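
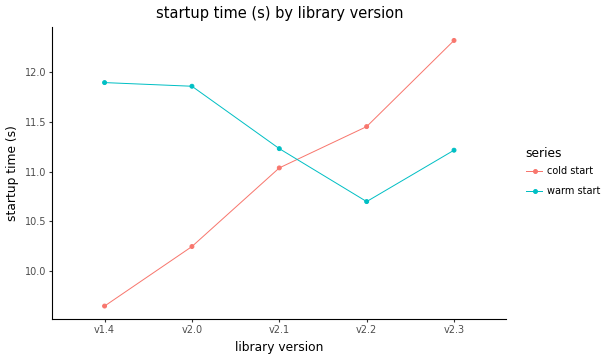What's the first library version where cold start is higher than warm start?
v2.2

v2.1: cold start ≈ 11.0 vs warm start ≈ 11.0 (not yet); v2.2: cold start ≈ 11.5 vs warm start ≈ 10.5 (first crossover).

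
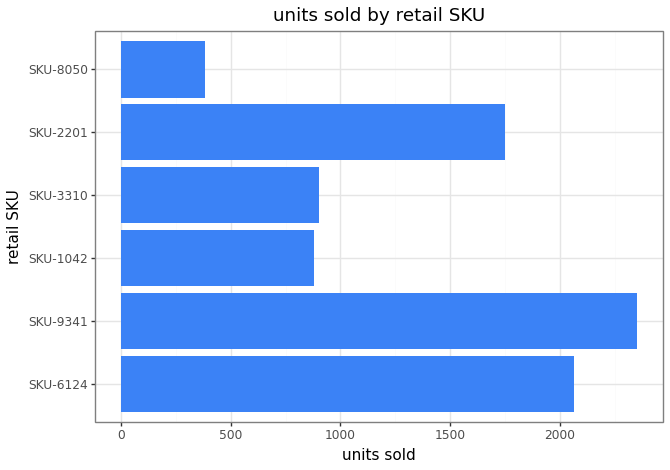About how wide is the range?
≈ 2000

Max SKU-9341 ≈ 2400, min SKU-8050 ≈ 400; range ≈ 2000.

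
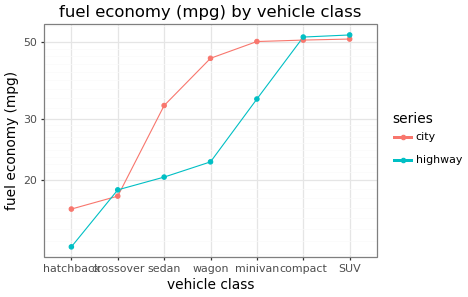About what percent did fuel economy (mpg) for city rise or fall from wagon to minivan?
wagon ≈ 45, minivan ≈ 50; (50 − 45) / 45 ≈ +11.1%.

≈ +11.1%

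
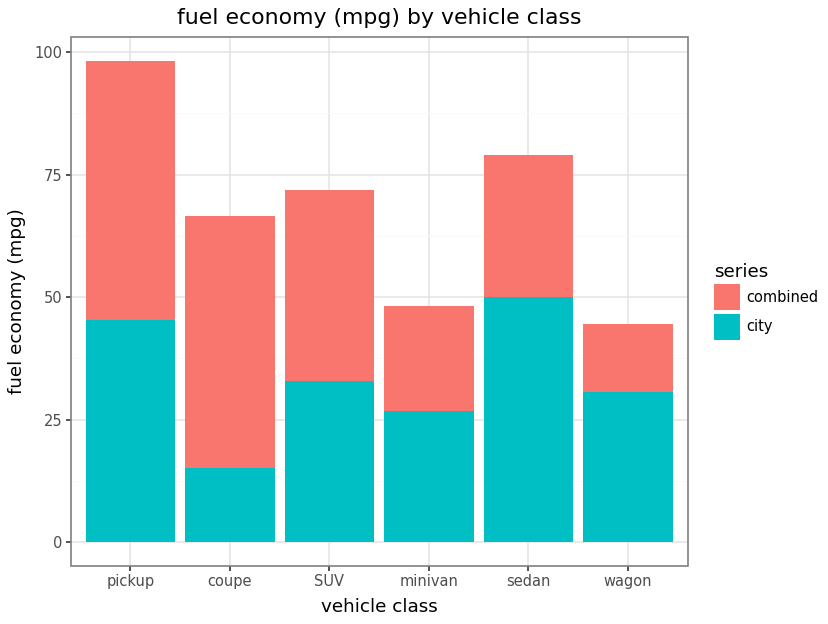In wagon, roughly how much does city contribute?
city top ≈ 30, bottom ≈ 0; segment ≈ 30.

≈ 30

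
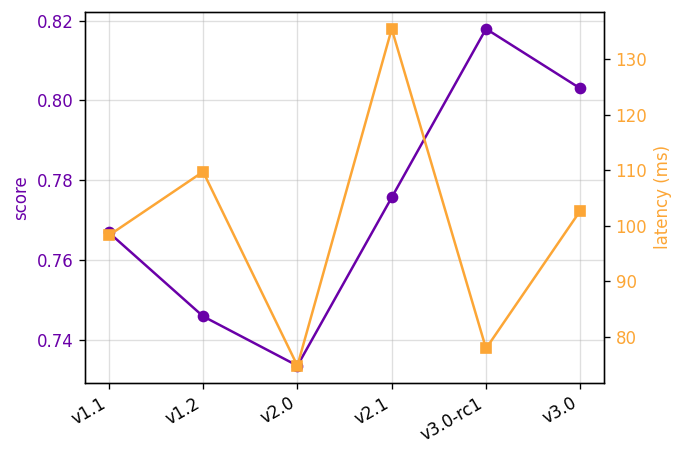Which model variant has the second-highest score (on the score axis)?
Top 3 (on the score axis): v3.0-rc1 ≈ 0.82, v3.0 ≈ 0.80, v2.1 ≈ 0.78.

v3.0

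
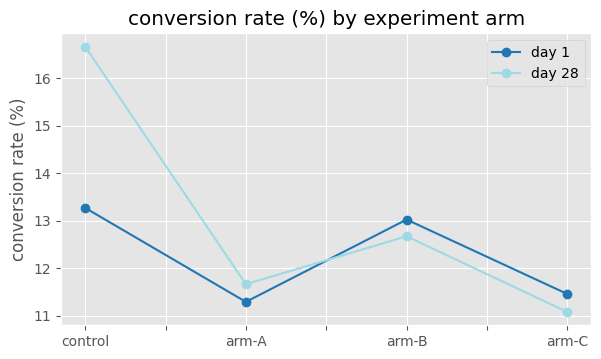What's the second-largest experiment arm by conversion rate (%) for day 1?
Top 3 for day 1: control ≈ 13.5, arm-B ≈ 13.0, arm-C ≈ 11.5.

arm-B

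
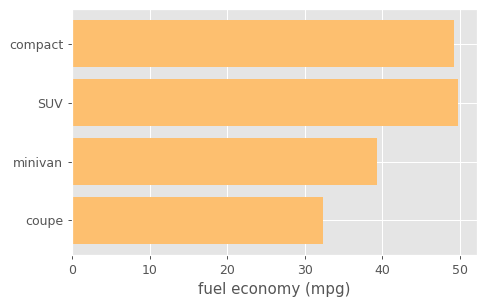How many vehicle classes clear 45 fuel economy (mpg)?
Above 45: compact, SUV.

2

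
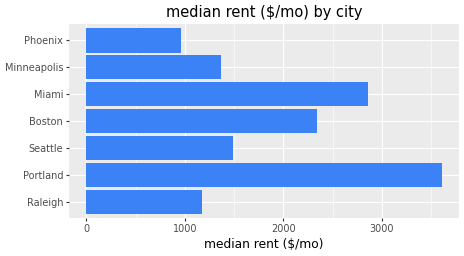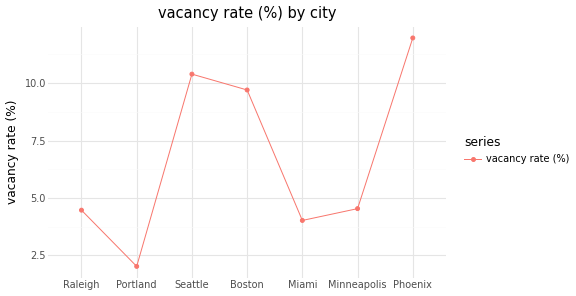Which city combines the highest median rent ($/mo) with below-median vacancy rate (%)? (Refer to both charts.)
Portland

Chart 2 median vacancy rate (%) ≈ 4; below-median cities: Raleigh, Portland, Miami. Among those, Portland has the highest median rent ($/mo) (≈ 3500).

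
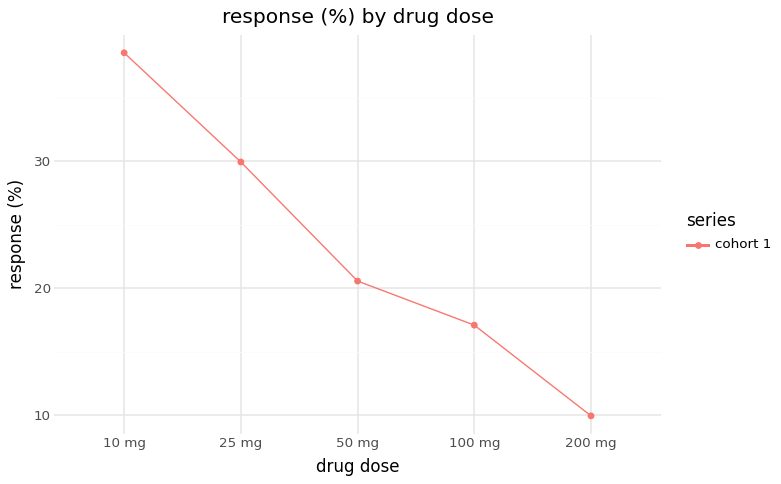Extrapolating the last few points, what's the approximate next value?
Last three: 20, 15, 10 → slope ≈ -5/step → next ≈ 5.

≈ 5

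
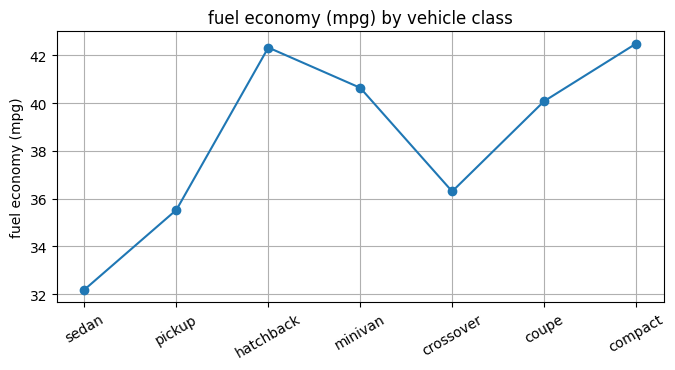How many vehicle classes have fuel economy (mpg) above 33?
6

Above 33: pickup, hatchback, minivan, crossover, coupe, compact.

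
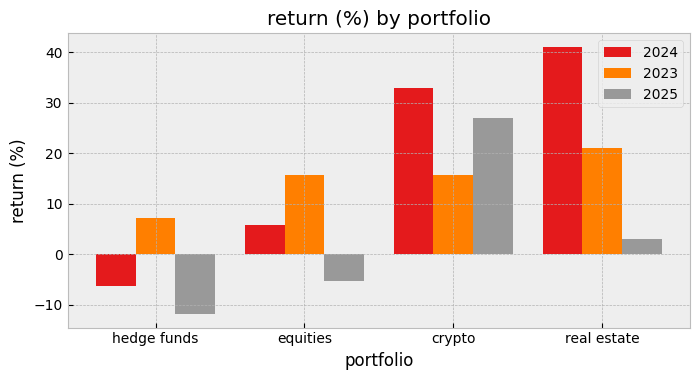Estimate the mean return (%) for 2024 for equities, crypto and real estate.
(5 + 35 + 40) / 3 ≈ 27.

≈ 27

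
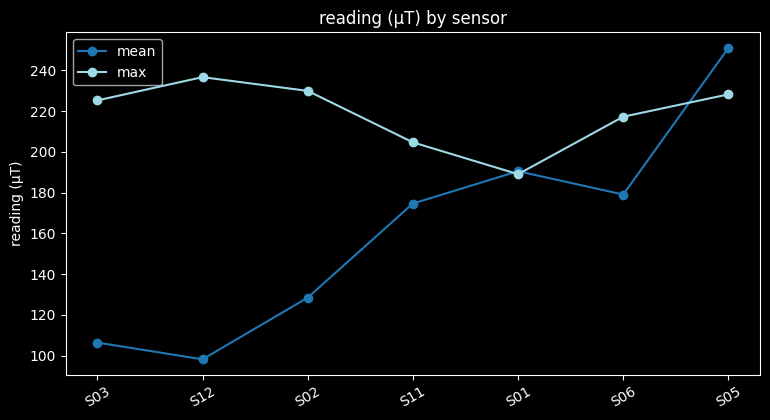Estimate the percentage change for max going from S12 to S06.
≈ -8.3%

S12 ≈ 240, S06 ≈ 220; (220 − 240) / 240 ≈ -8.3%.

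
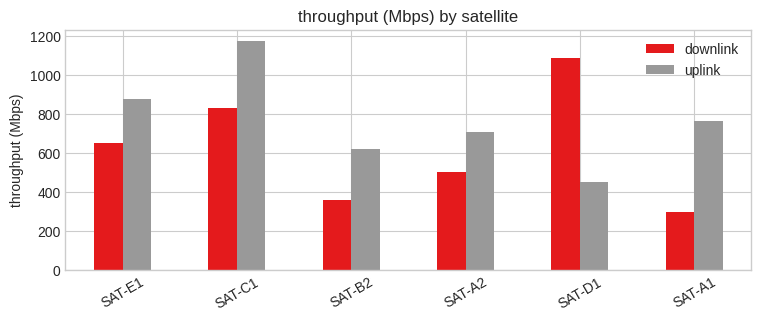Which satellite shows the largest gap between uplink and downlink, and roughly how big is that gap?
SAT-D1, ≈ 600 Mbps

SAT-D1: uplink ≈ 500, downlink ≈ 1100 → gap ≈ 600. Next-largest (SAT-A1) is only ≈ 500.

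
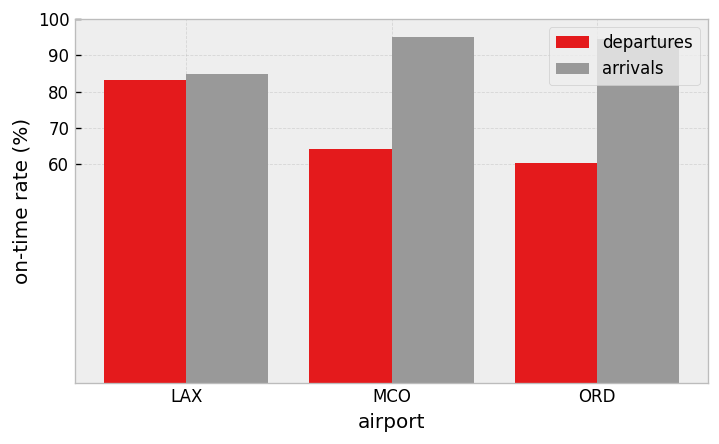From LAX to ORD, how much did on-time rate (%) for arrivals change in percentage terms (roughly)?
≈ +12.5%

LAX ≈ 80, ORD ≈ 90; (90 − 80) / 80 ≈ +12.5%.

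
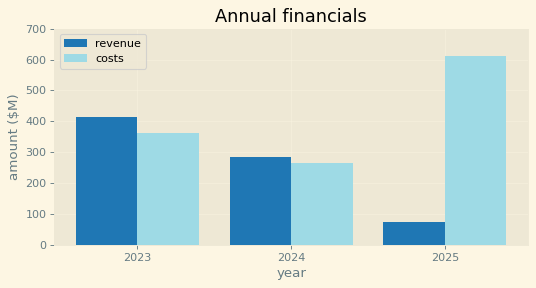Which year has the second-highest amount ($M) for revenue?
Top 3 for revenue: 2023 ≈ 400, 2024 ≈ 300, 2025 ≈ 100.

2024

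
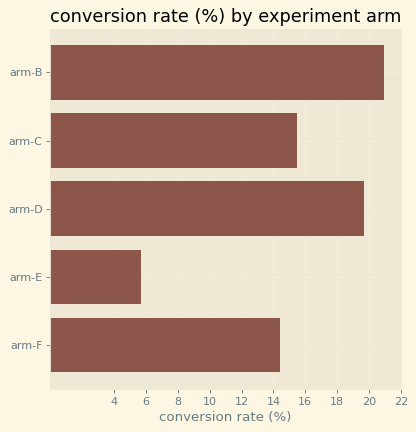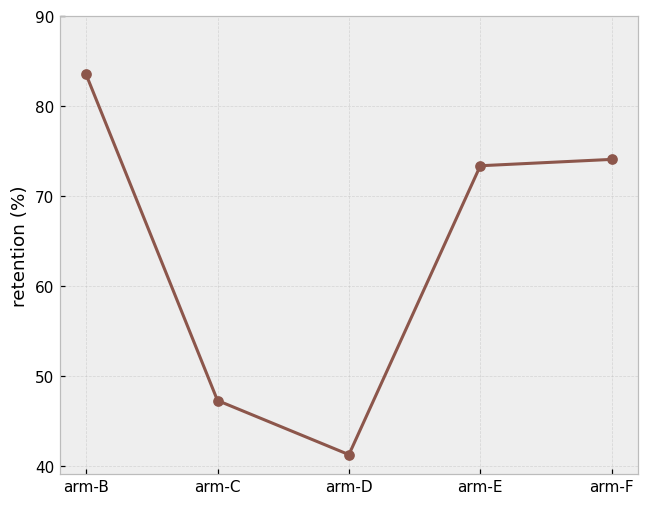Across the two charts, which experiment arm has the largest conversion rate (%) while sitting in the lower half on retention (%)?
Chart 2 median retention (%) ≈ 70; below-median experiment arms: arm-C, arm-D. Among those, arm-D has the highest conversion rate (%) (≈ 20).

arm-D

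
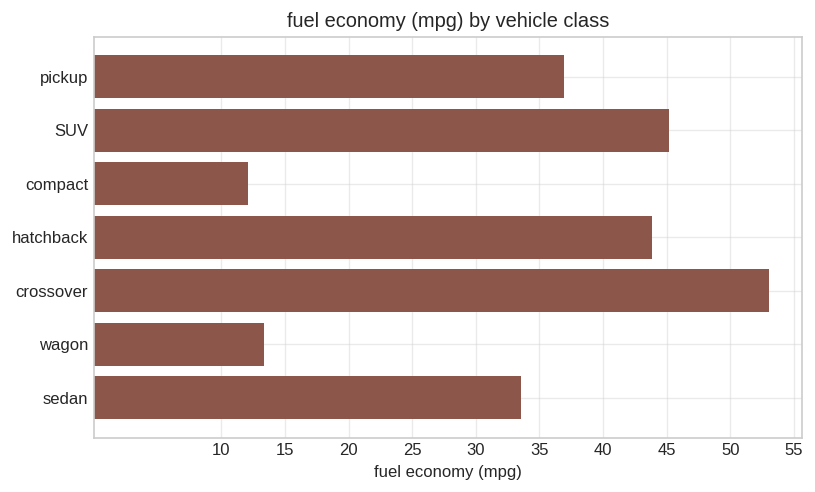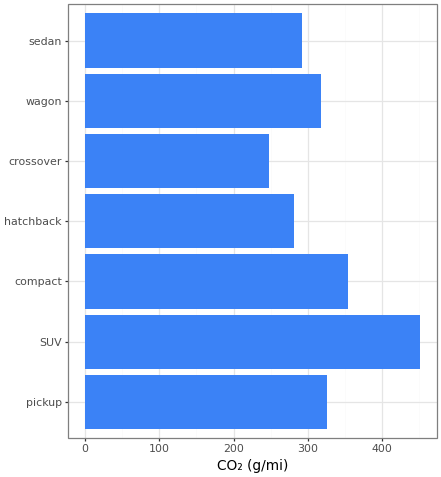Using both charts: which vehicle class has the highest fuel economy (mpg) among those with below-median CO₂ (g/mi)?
crossover

Chart 2 median CO₂ (g/mi) ≈ 300; below-median vehicle classes: hatchback, crossover, sedan. Among those, crossover has the highest fuel economy (mpg) (≈ 55).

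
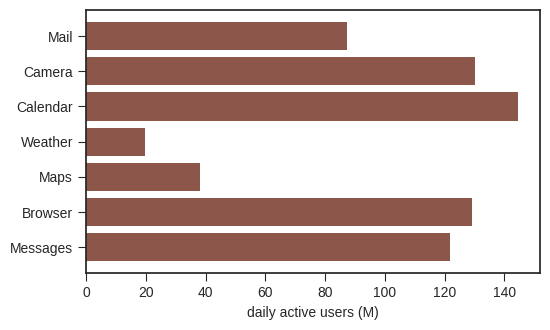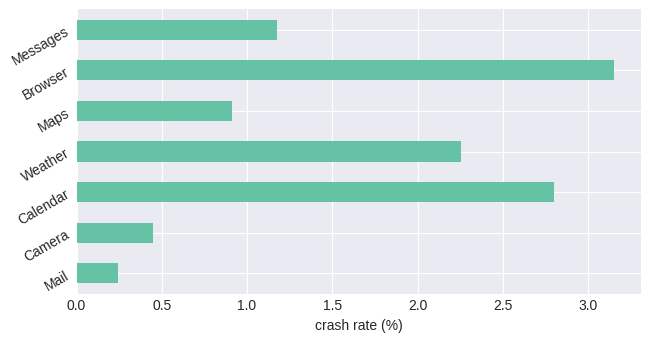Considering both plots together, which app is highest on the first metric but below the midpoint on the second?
Chart 2 median crash rate (%) ≈ 1; below-median apps: Mail, Camera, Maps. Among those, Camera has the highest daily active users (M) (≈ 140).

Camera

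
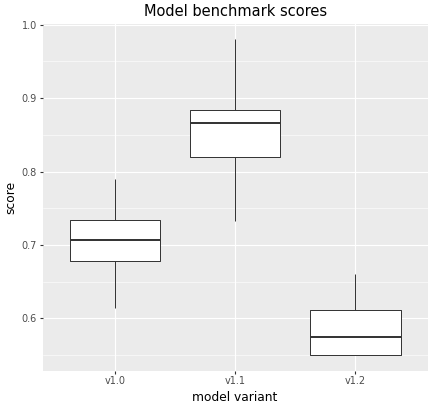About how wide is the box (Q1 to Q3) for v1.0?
Q3 ≈ 0.75, Q1 ≈ 0.70; IQR ≈ 0.05.

≈ 0.05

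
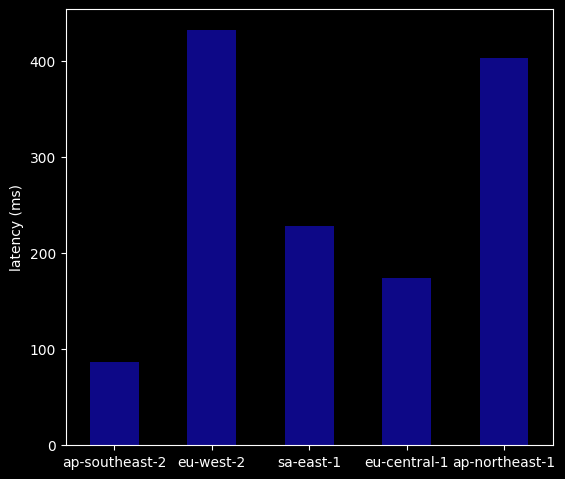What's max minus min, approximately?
Max eu-west-2 ≈ 450, min ap-southeast-2 ≈ 100; range ≈ 350.

≈ 350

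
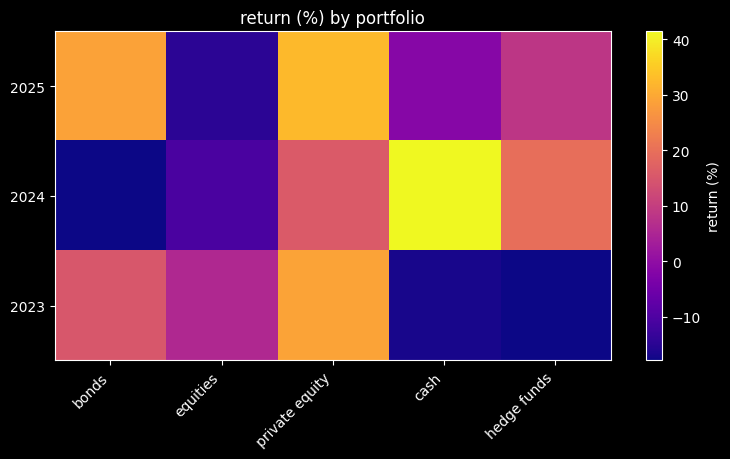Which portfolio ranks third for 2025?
Top 4 for 2025: private equity ≈ 35, bonds ≈ 30, hedge funds ≈ 10, cash ≈ 0.

hedge funds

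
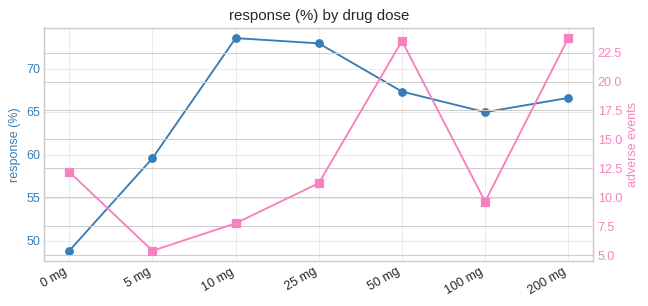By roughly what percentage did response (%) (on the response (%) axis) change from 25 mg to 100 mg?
≈ -13.3%

25 mg ≈ 75, 100 mg ≈ 65; (65 − 75) / 75 ≈ -13.3%.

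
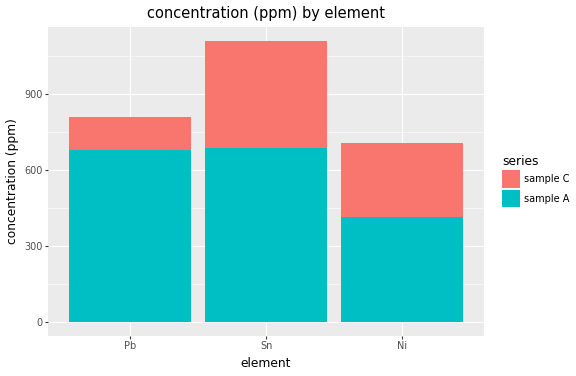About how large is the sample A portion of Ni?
≈ 400

sample A top ≈ 400, bottom ≈ 0; segment ≈ 400.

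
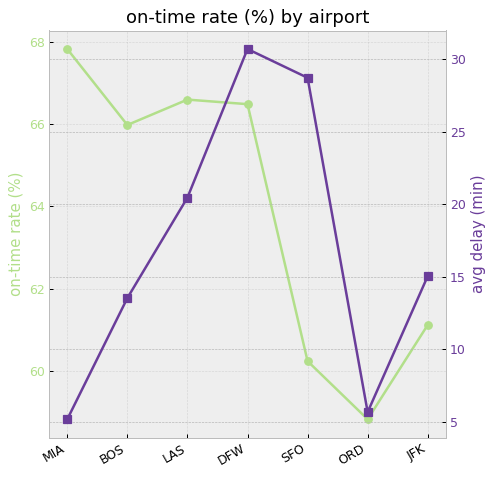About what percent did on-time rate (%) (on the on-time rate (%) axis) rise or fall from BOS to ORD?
BOS ≈ 66, ORD ≈ 59; (59 − 66) / 66 ≈ -10.6%.

≈ -10.6%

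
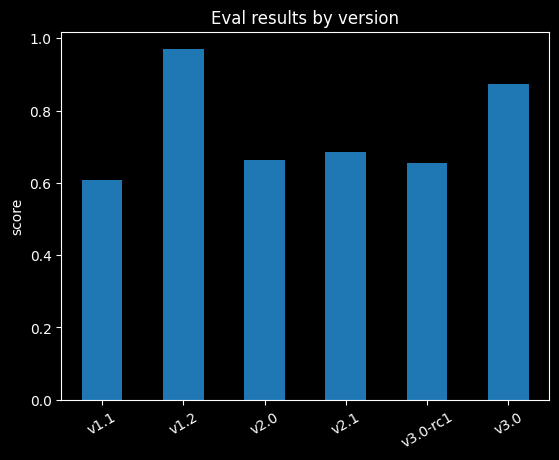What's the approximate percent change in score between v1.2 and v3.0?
v1.2 ≈ 1.0, v3.0 ≈ 0.9; (0.9 − 1.0) / 1.0 ≈ -10%.

≈ -10%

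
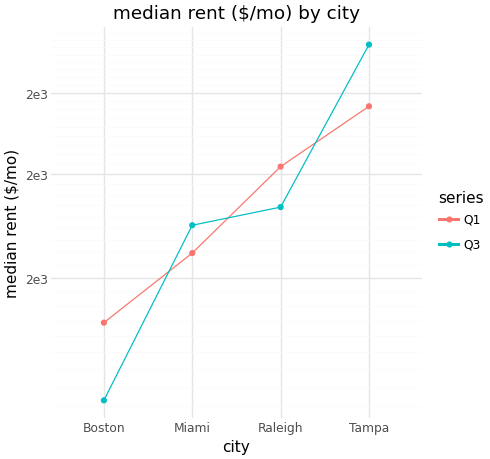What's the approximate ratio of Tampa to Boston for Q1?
Tampa ≈ 2400, Boston ≈ 1400; 2400/1400 ≈ 1.71.

≈ 1.71×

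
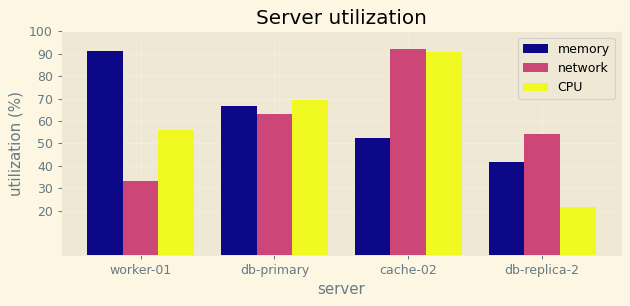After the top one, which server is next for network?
db-primary

Top 3 for network: cache-02 ≈ 90, db-primary ≈ 60, db-replica-2 ≈ 50.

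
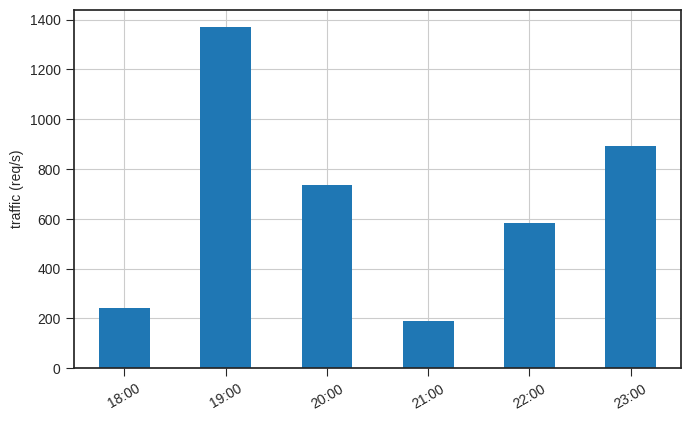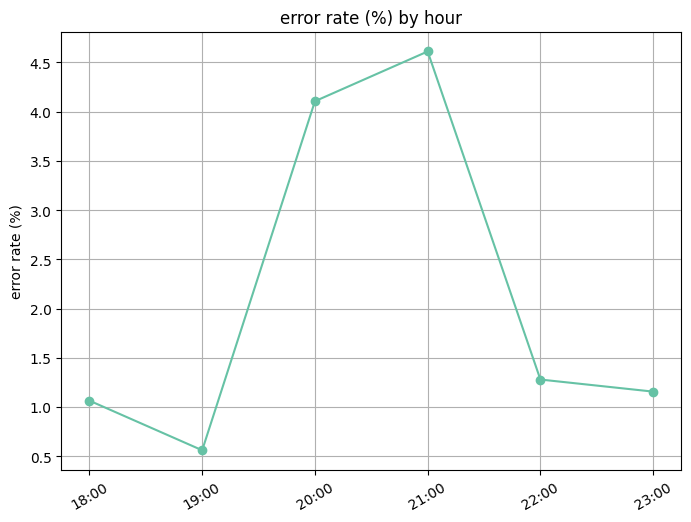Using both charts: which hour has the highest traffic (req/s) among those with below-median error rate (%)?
19:00

Chart 2 median error rate (%) ≈ 1; below-median hours: 18:00, 19:00, 23:00. Among those, 19:00 has the highest traffic (req/s) (≈ 1400).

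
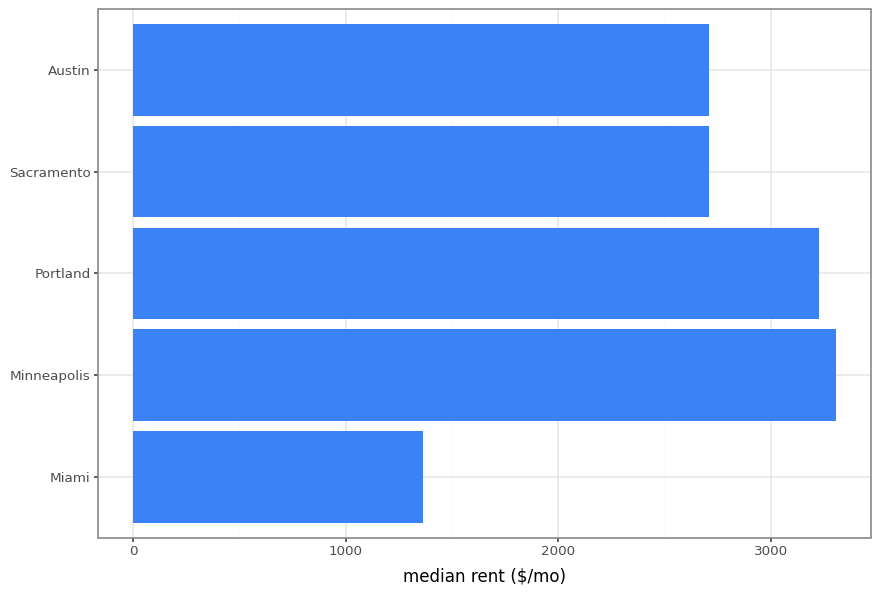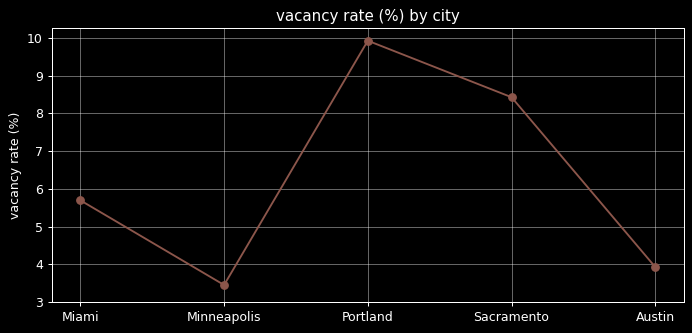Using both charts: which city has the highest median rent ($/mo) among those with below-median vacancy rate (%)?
Minneapolis

Chart 2 median vacancy rate (%) ≈ 6; below-median cities: Minneapolis, Austin. Among those, Minneapolis has the highest median rent ($/mo) (≈ 3500).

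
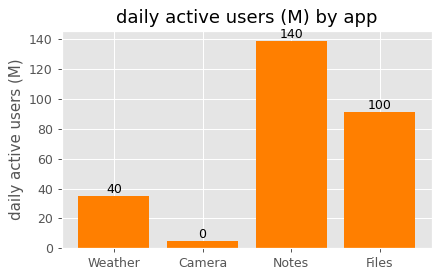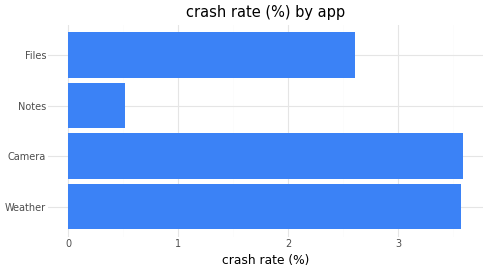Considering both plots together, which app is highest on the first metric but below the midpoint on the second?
Chart 2 median crash rate (%) ≈ 3; below-median apps: Notes, Files. Among those, Notes has the highest daily active users (M) (≈ 140).

Notes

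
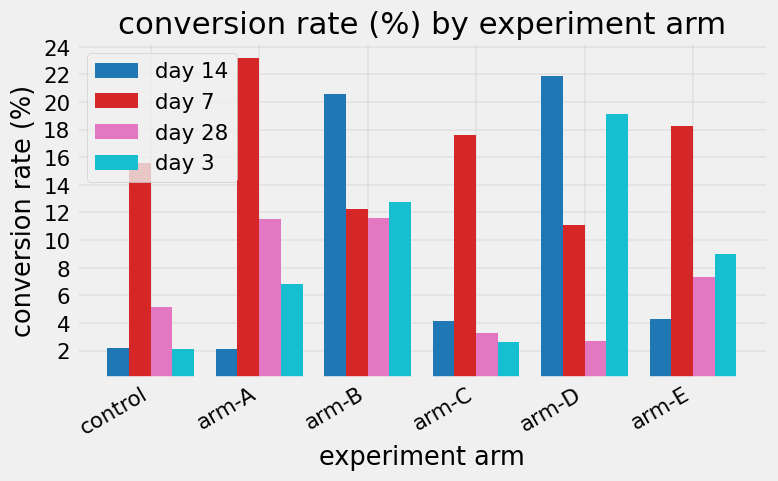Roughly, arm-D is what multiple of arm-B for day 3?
arm-D ≈ 20, arm-B ≈ 12; 20/12 ≈ 1.67.

≈ 1.67×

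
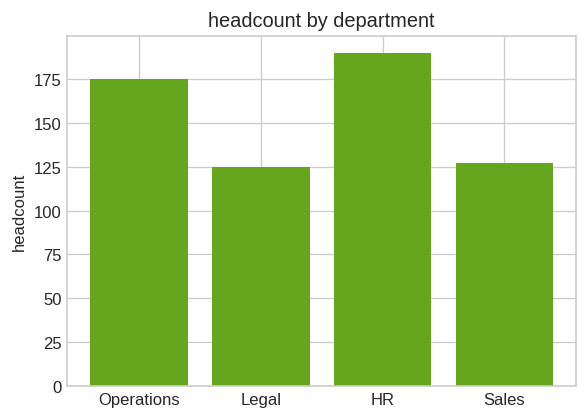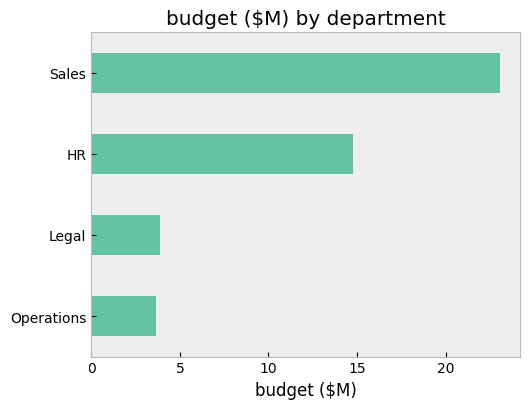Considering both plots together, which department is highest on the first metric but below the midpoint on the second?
Chart 2 median budget ($M) ≈ 10; below-median departments: Operations, Legal. Among those, Operations has the highest headcount (≈ 180).

Operations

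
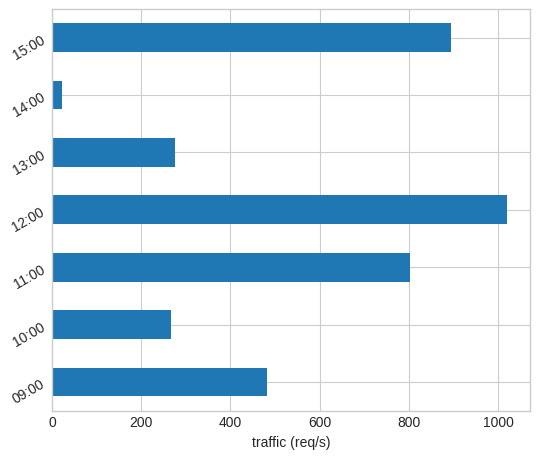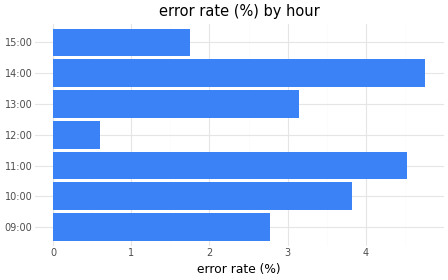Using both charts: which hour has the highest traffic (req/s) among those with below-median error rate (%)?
12:00

Chart 2 median error rate (%) ≈ 3; below-median hours: 09:00, 12:00, 15:00. Among those, 12:00 has the highest traffic (req/s) (≈ 1000).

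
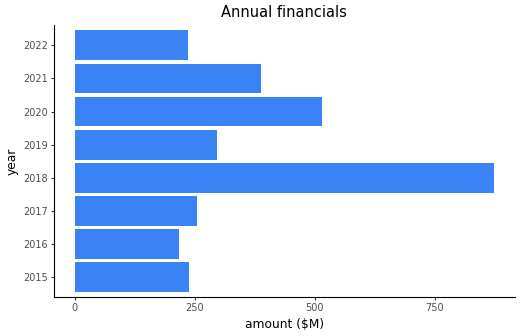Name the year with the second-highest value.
Top 3: 2018 ≈ 900, 2020 ≈ 500, 2021 ≈ 400.

2020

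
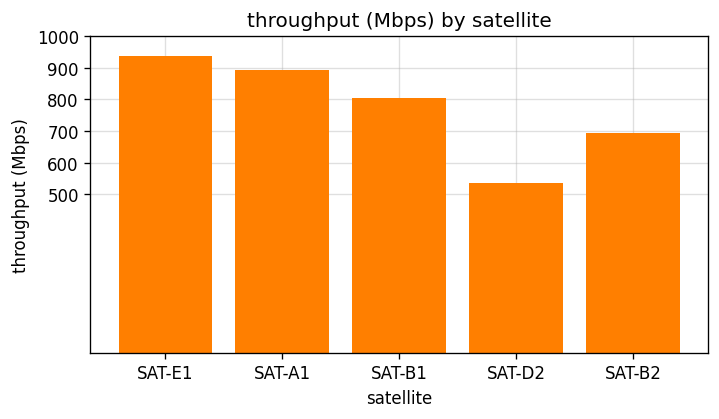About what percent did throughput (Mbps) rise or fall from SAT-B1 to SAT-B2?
SAT-B1 ≈ 800, SAT-B2 ≈ 700; (700 − 800) / 800 ≈ -12.5%.

≈ -12.5%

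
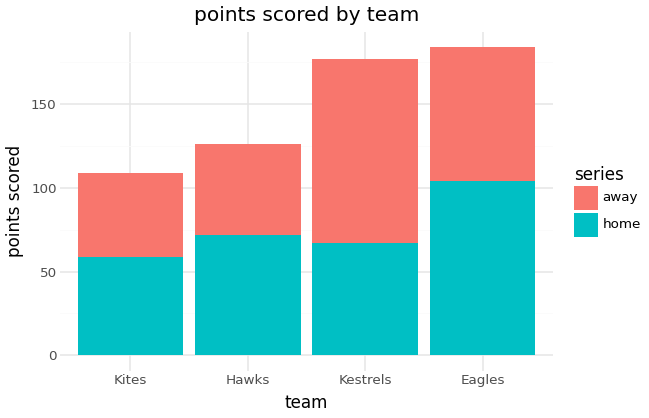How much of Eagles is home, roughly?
≈ 100

home top ≈ 100, bottom ≈ 0; segment ≈ 100.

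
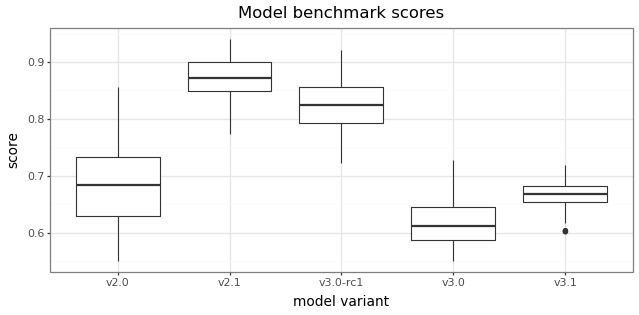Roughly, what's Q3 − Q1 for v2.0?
Q3 ≈ 0.75, Q1 ≈ 0.65; IQR ≈ 0.10.

≈ 0.10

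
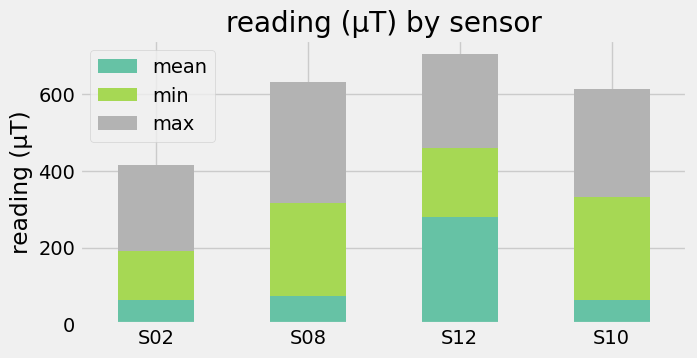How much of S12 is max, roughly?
max top ≈ 700, bottom ≈ 500; segment ≈ 200.

≈ 200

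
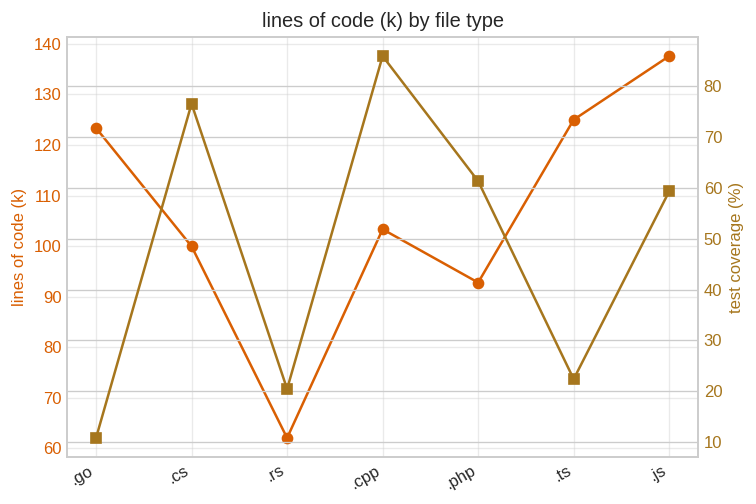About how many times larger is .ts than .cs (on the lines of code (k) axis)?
≈ 1.3×

.ts ≈ 130, .cs ≈ 100; 130/100 ≈ 1.3.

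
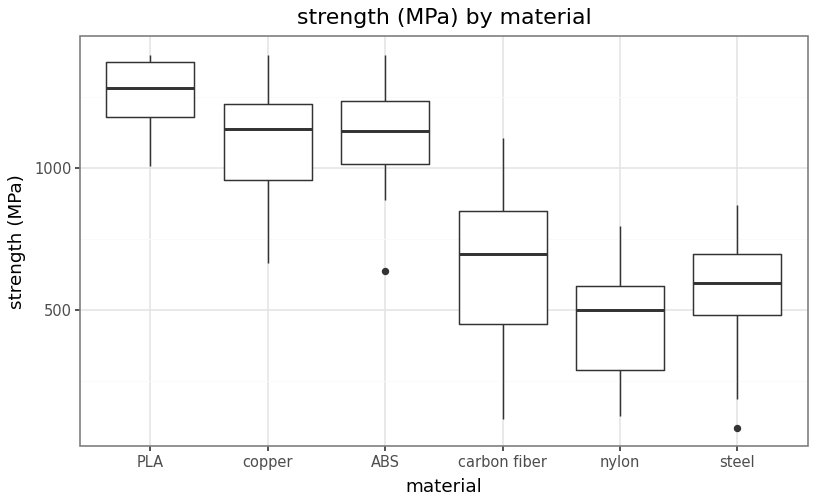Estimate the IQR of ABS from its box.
Q3 ≈ 1200, Q1 ≈ 1000; IQR ≈ 200.

≈ 200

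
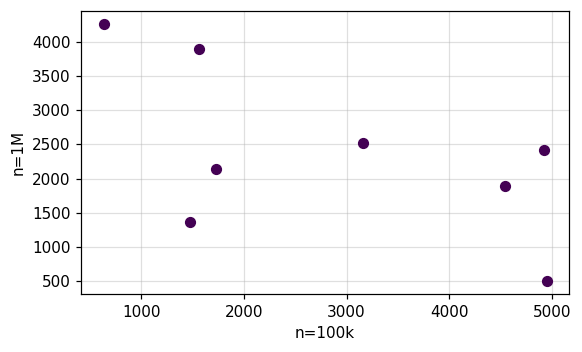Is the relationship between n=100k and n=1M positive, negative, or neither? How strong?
Points are negatively correlated; moderate (|r| ≈ 0.6).

negative, moderate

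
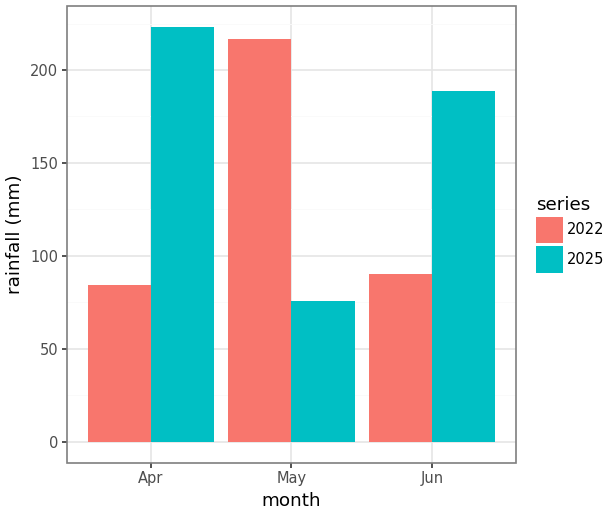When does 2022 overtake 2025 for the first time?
Apr: 2022 ≈ 80 vs 2025 ≈ 220 (not yet); May: 2022 ≈ 220 vs 2025 ≈ 80 (first crossover).

May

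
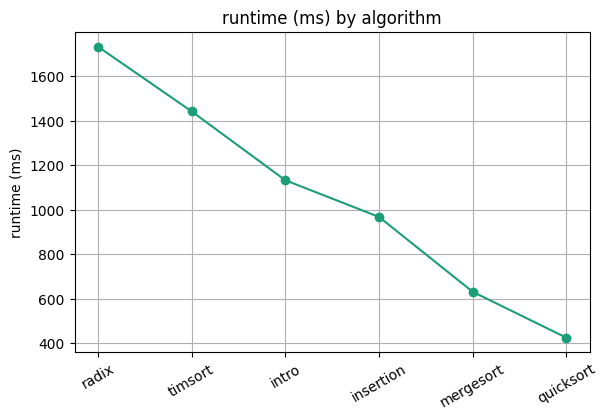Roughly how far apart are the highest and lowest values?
≈ 1400

Max radix ≈ 1800, min quicksort ≈ 400; range ≈ 1400.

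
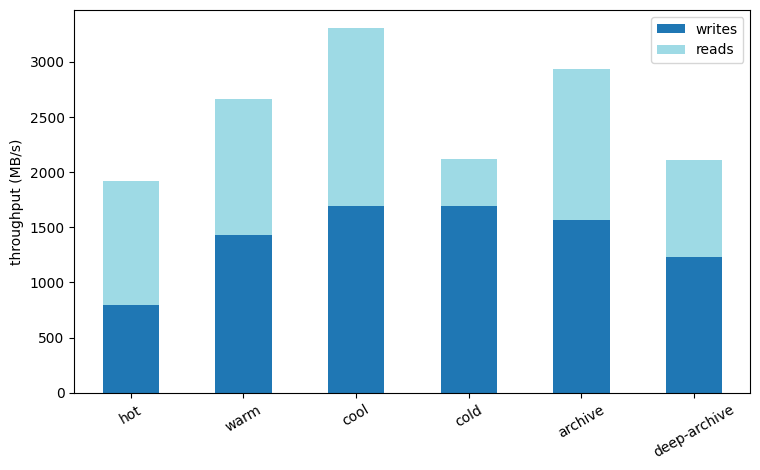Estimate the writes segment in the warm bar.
≈ 1500

writes top ≈ 1500, bottom ≈ 0; segment ≈ 1500.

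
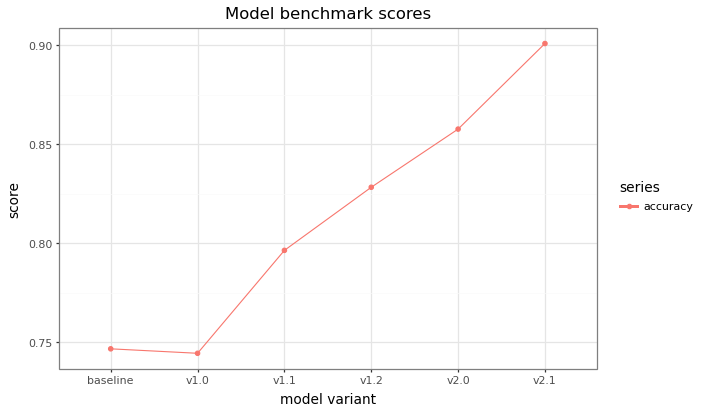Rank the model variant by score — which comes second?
v2.0

Top 3: v2.1 ≈ 0.90, v2.0 ≈ 0.86, v1.2 ≈ 0.82.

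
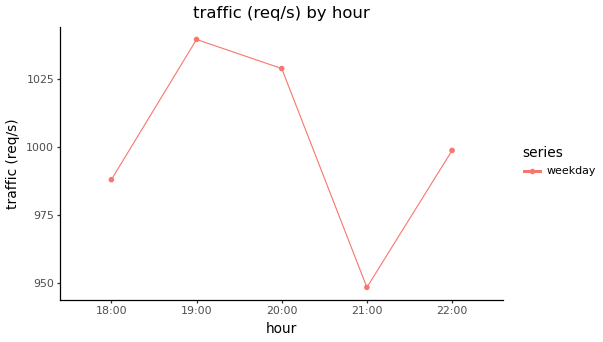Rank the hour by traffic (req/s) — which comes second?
Top 3: 19:00 ≈ 1040, 20:00 ≈ 1030, 22:00 ≈ 1000.

20:00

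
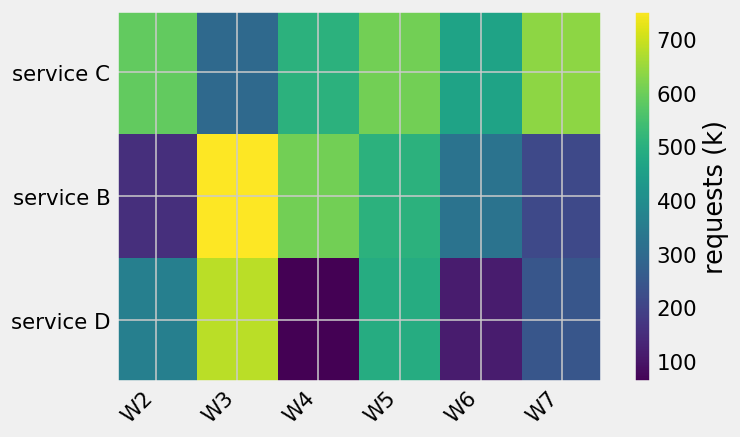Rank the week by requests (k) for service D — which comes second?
Top 3 for service D: W3 ≈ 700, W5 ≈ 500, W2 ≈ 400.

W5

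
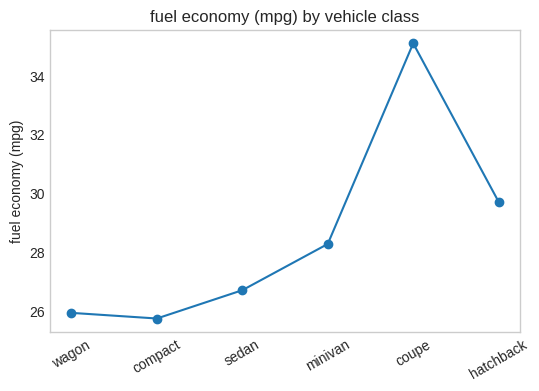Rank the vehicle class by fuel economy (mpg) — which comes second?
Top 3: coupe ≈ 35, hatchback ≈ 30, minivan ≈ 28.

hatchback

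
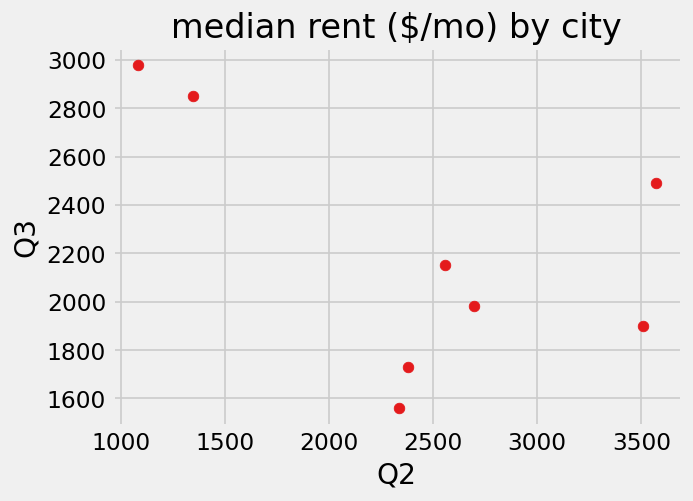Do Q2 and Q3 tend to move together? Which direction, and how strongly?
negative, moderate

Points are negatively correlated; moderate (|r| ≈ 0.5).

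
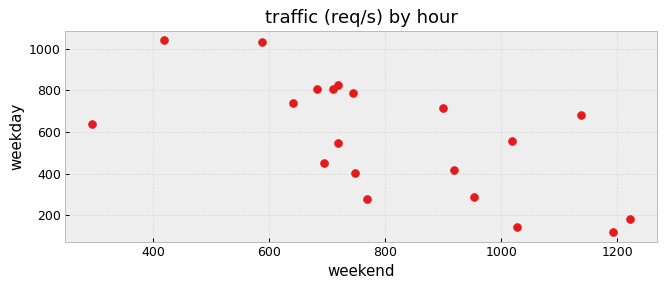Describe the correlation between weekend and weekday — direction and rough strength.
negative, moderate

Points are negatively correlated; moderate (|r| ≈ 0.6).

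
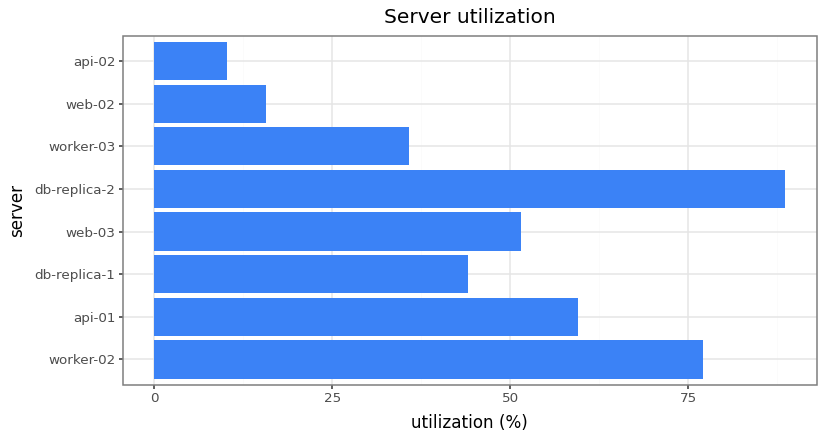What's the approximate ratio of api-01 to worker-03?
api-01 ≈ 60, worker-03 ≈ 40; 60/40 ≈ 1.5.

≈ 1.5×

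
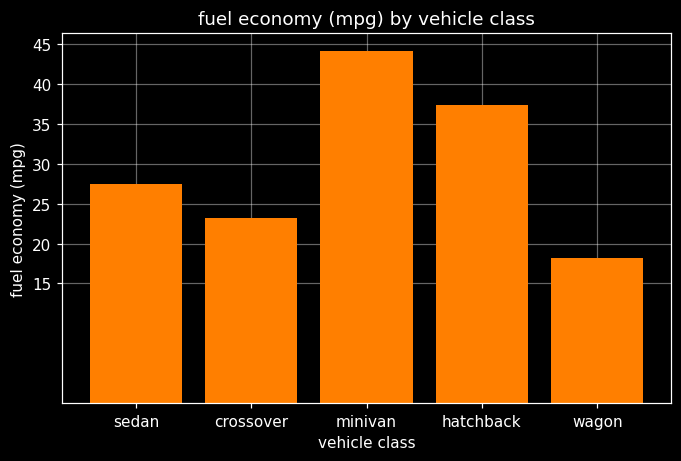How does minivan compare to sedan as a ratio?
minivan ≈ 45, sedan ≈ 25; 45/25 ≈ 1.8.

≈ 1.8×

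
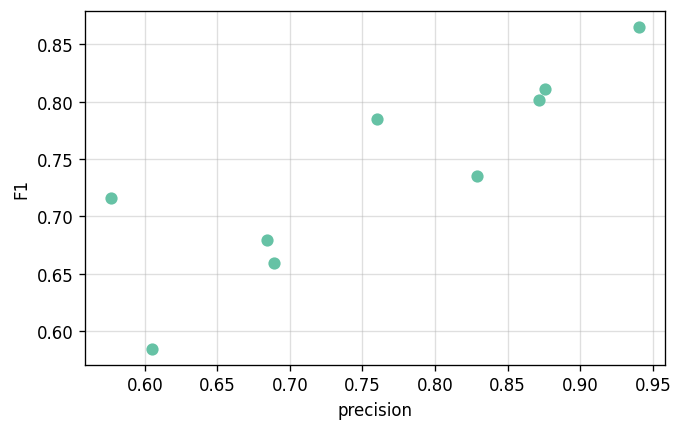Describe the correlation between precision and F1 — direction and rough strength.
positive, strong

Points are positively correlated; strong (|r| ≈ 0.8).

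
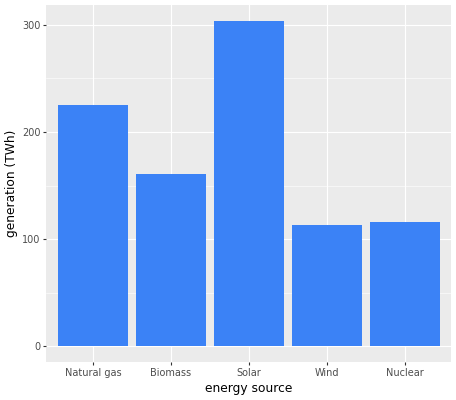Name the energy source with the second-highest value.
Natural gas

Top 3: Solar ≈ 300, Natural gas ≈ 200, Biomass ≈ 150.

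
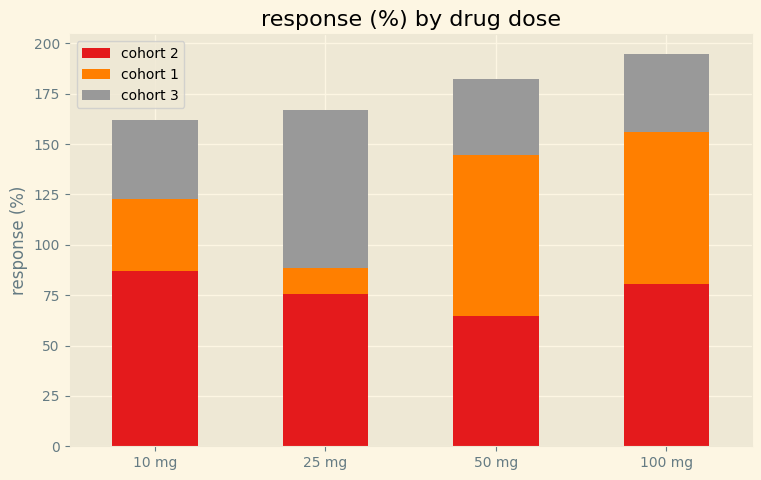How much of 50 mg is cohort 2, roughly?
cohort 2 top ≈ 60, bottom ≈ 0; segment ≈ 60.

≈ 60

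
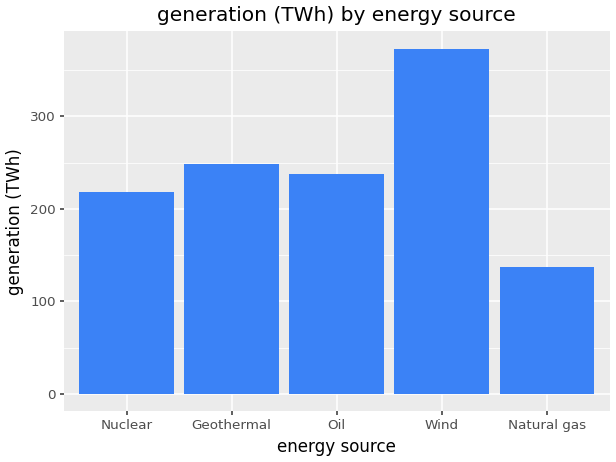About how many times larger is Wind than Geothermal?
Wind ≈ 350, Geothermal ≈ 250; 350/250 ≈ 1.4.

≈ 1.4×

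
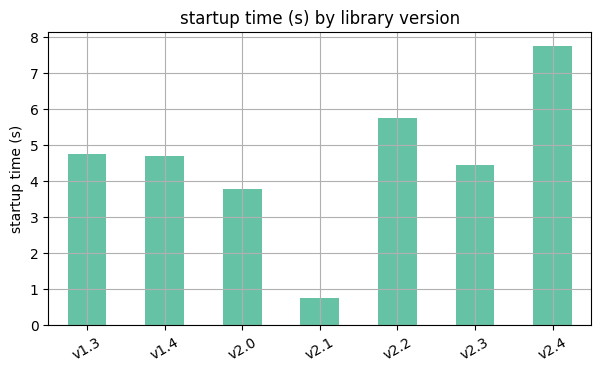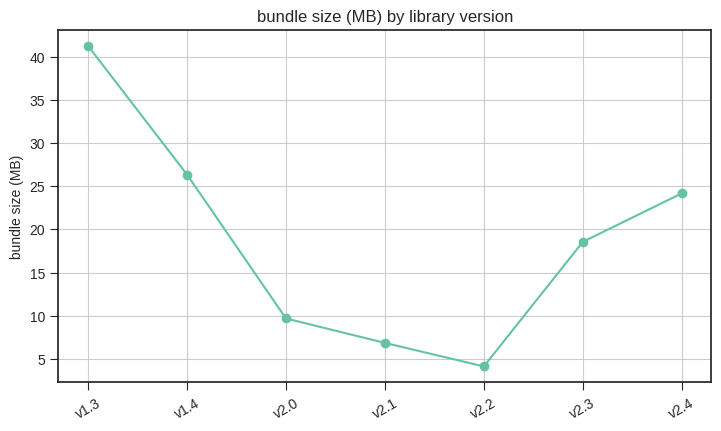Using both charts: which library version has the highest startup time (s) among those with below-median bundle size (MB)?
v2.2

Chart 2 median bundle size (MB) ≈ 20; below-median library versions: v2.0, v2.1, v2.2. Among those, v2.2 has the highest startup time (s) (≈ 6).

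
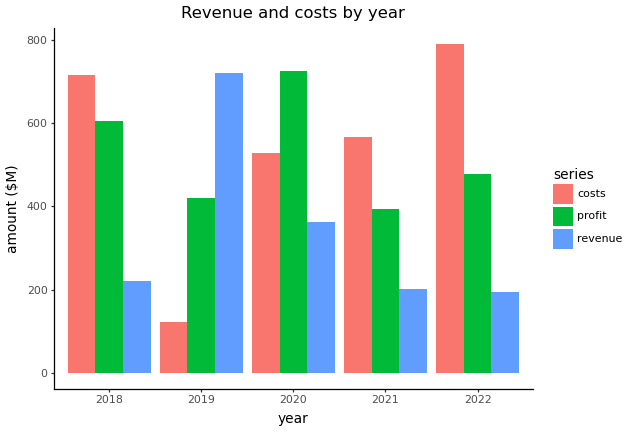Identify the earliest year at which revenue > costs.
2019

2018: revenue ≈ 200 vs costs ≈ 700 (not yet); 2019: revenue ≈ 700 vs costs ≈ 100 (first crossover).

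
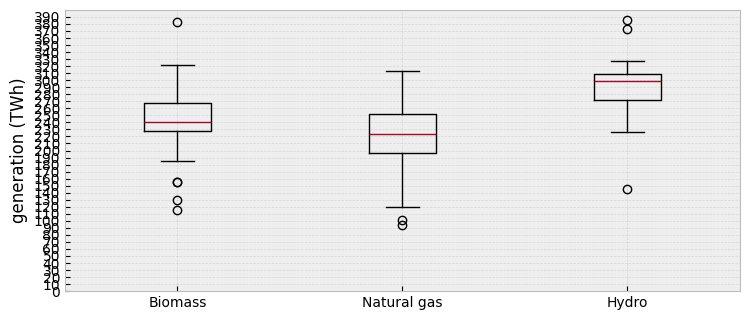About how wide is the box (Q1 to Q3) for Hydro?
≈ 40

Q3 ≈ 310, Q1 ≈ 270; IQR ≈ 40.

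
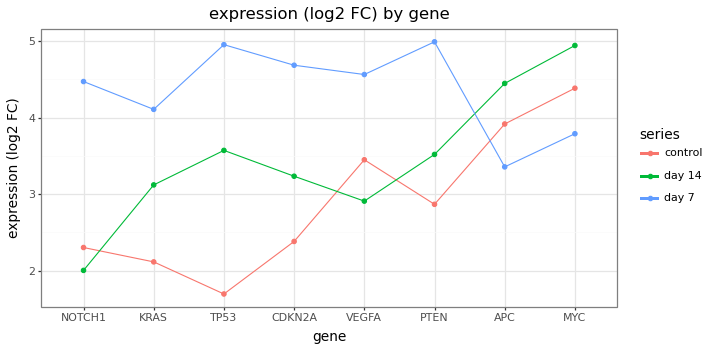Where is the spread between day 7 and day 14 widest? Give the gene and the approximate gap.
NOTCH1: day 7 ≈ 4.5, day 14 ≈ 2.0 → gap ≈ 2.5. Next-largest (VEGFA) is only ≈ 1.5.

NOTCH1, ≈ 2.5 log2 FC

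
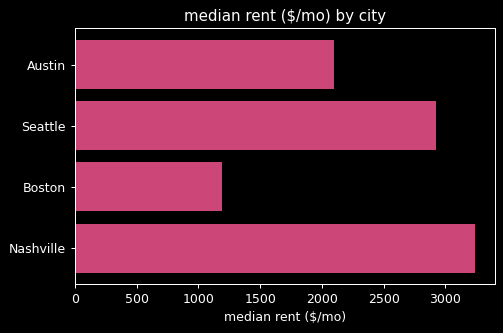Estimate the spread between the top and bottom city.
Max Nashville ≈ 3000, min Boston ≈ 1000; range ≈ 2000.

≈ 2000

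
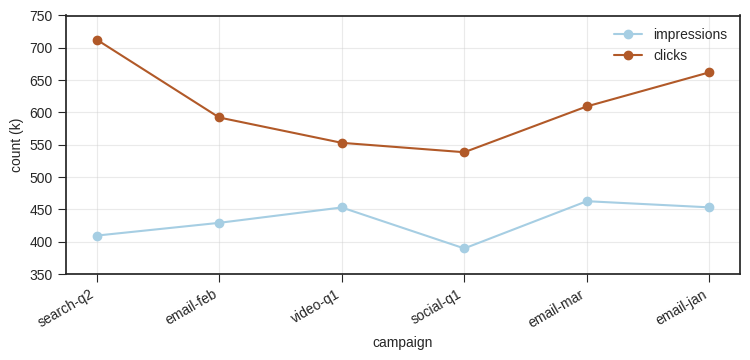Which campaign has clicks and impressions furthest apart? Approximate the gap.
search-q2: clicks ≈ 700, impressions ≈ 400 → gap ≈ 300. Next-largest (email-jan) is only ≈ 200.

search-q2, ≈ 300 k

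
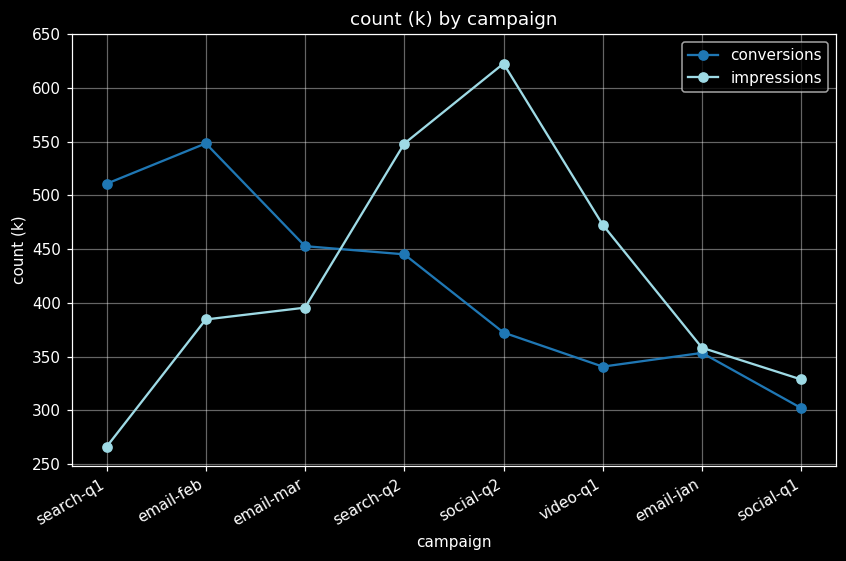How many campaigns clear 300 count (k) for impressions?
Above 300: email-feb, email-mar, search-q2, social-q2, video-q1, email-jan, social-q1.

7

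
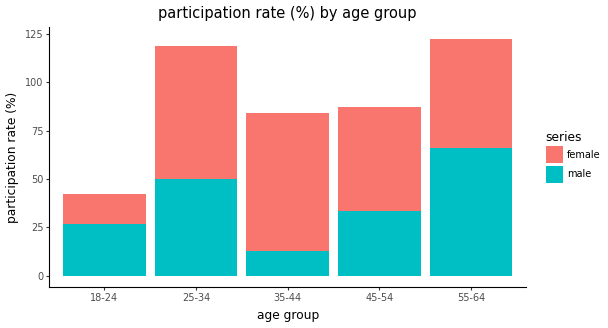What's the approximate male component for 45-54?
≈ 40

male top ≈ 40, bottom ≈ 0; segment ≈ 40.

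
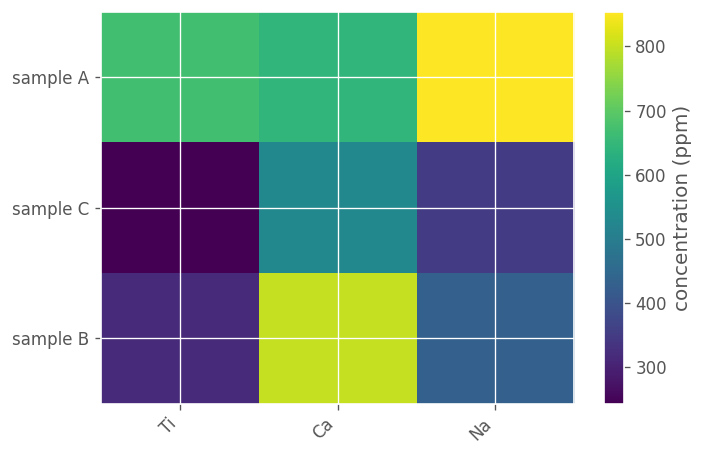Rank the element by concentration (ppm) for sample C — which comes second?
Top 3 for sample C: Ca ≈ 500, Na ≈ 400, Ti ≈ 200.

Na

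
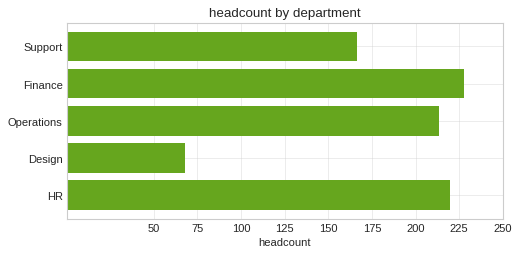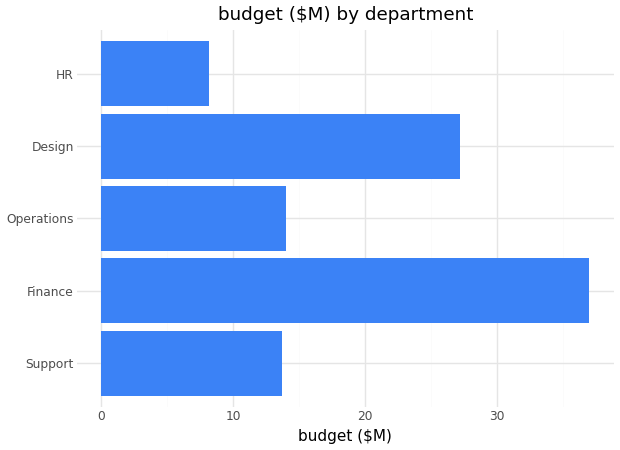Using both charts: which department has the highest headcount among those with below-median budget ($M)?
Chart 2 median budget ($M) ≈ 15; below-median departments: Support, HR. Among those, HR has the highest headcount (≈ 225).

HR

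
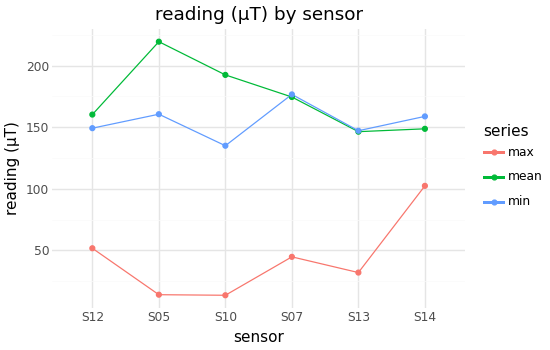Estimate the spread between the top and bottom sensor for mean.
Max S05 ≈ 220, min S13 ≈ 140; range ≈ 80.

≈ 80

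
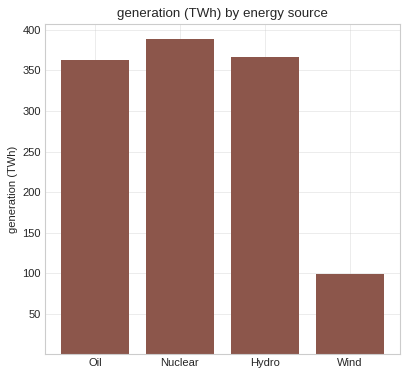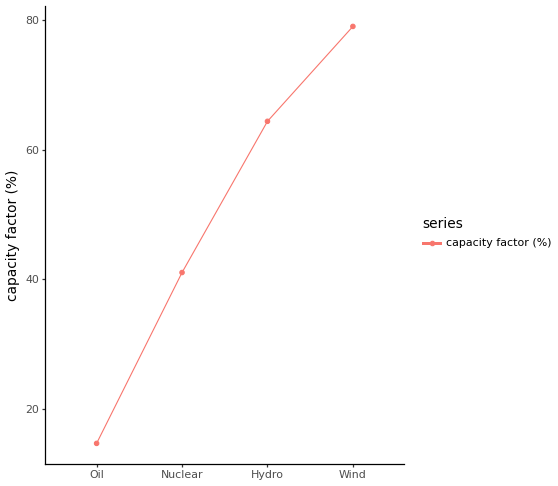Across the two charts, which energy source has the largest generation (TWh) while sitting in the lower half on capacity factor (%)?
Nuclear

Chart 2 median capacity factor (%) ≈ 50; below-median energy sources: Oil, Nuclear. Among those, Nuclear has the highest generation (TWh) (≈ 400).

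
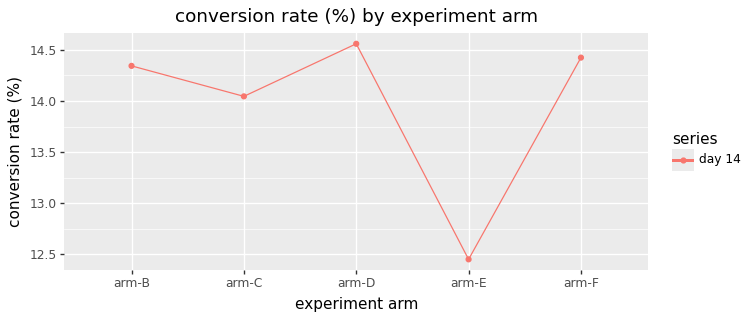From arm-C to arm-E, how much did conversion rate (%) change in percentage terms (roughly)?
≈ -11.4%

arm-C ≈ 14.0, arm-E ≈ 12.4; (12.4 − 14.0) / 14.0 ≈ -11.4%.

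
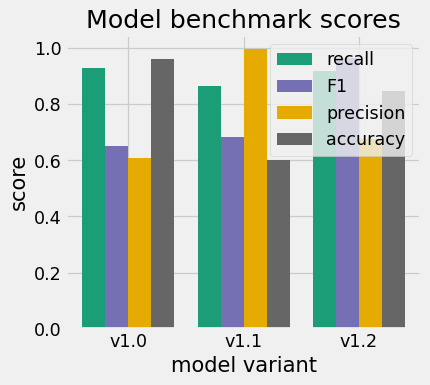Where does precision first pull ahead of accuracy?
v1.1

v1.0: precision ≈ 0.6 vs accuracy ≈ 1.0 (not yet); v1.1: precision ≈ 1.0 vs accuracy ≈ 0.6 (first crossover).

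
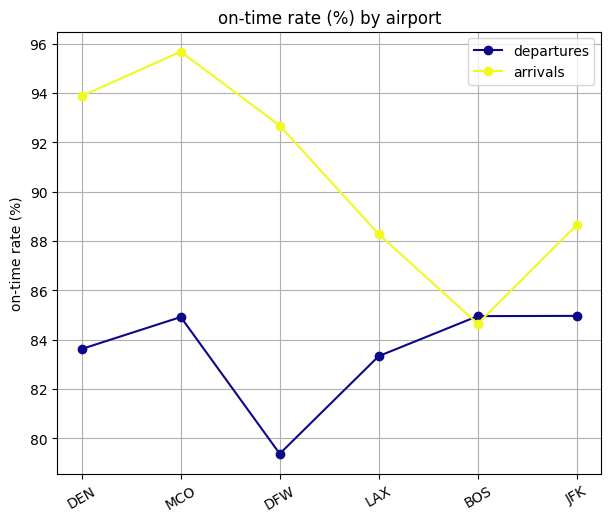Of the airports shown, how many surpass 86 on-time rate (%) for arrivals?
5

Above 86: DEN, MCO, DFW, LAX, JFK.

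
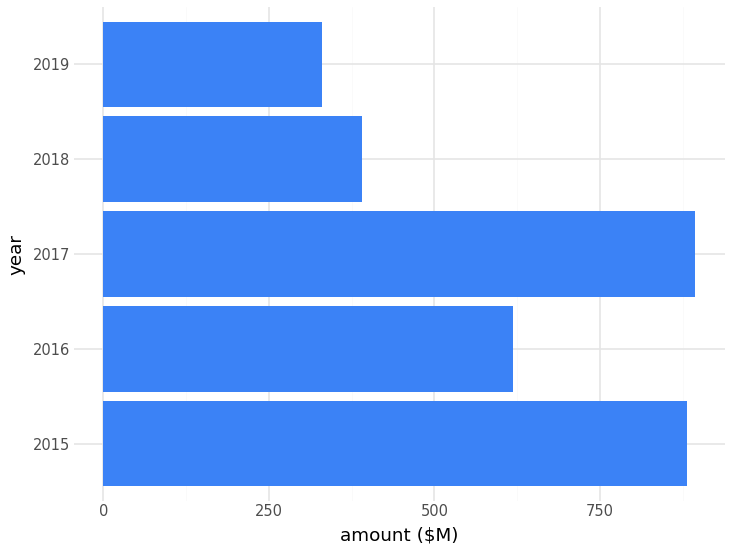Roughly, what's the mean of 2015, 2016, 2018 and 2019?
(900 + 600 + 400 + 300) / 4 ≈ 550.

≈ 550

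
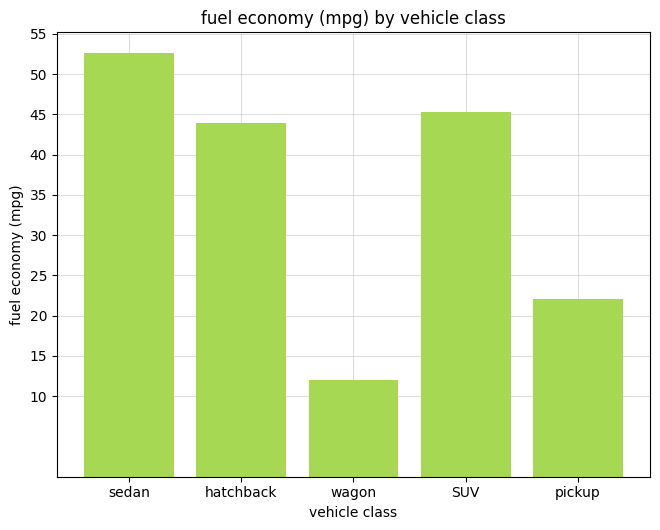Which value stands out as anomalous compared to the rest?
wagon

wagon ≈ 10; the rest sit between ≈ 20 and ≈ 55.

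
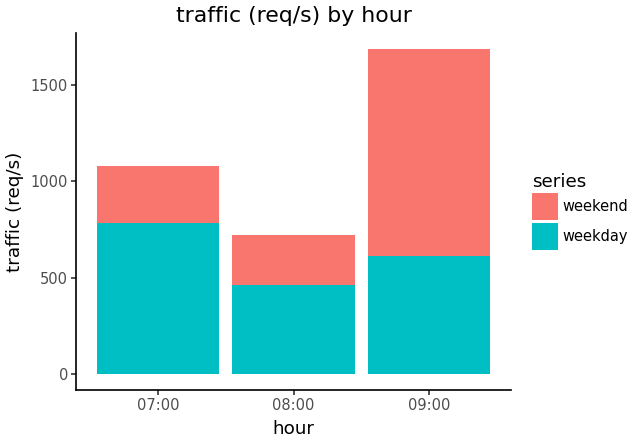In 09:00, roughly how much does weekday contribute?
weekday top ≈ 600, bottom ≈ 0; segment ≈ 600.

≈ 600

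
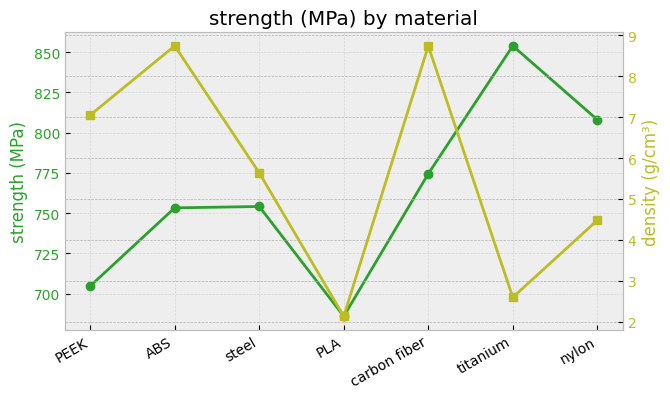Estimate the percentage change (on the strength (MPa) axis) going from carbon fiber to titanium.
≈ +10.3%

carbon fiber ≈ 780, titanium ≈ 860; (860 − 780) / 780 ≈ +10.3%.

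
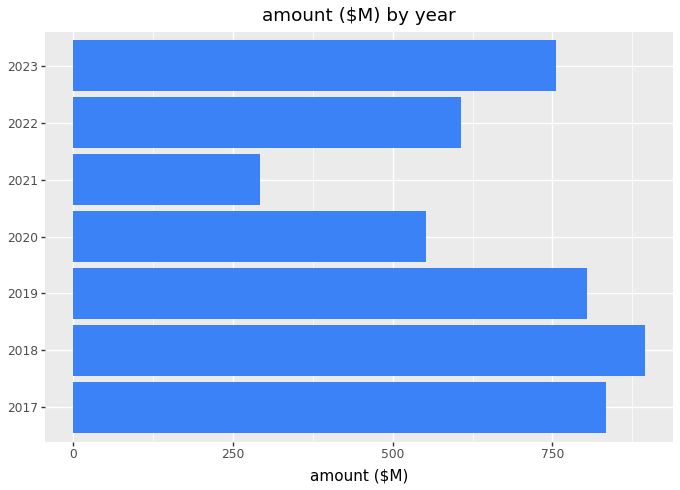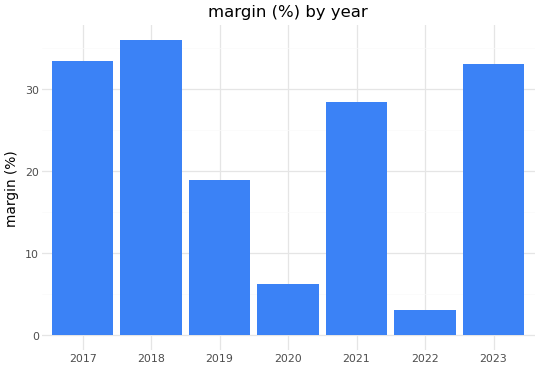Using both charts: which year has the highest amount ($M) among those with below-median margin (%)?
Chart 2 median margin (%) ≈ 30; below-median years: 2019, 2020, 2022. Among those, 2019 has the highest amount ($M) (≈ 800).

2019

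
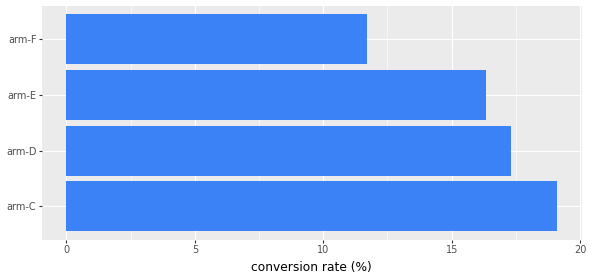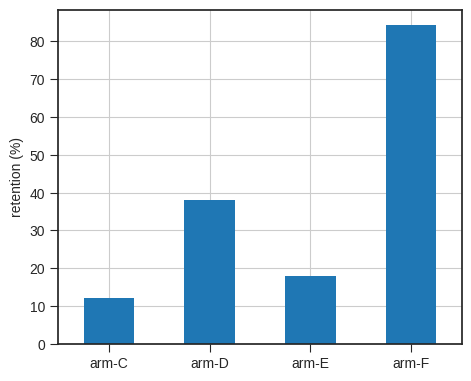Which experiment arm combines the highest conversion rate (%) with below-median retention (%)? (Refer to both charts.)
Chart 2 median retention (%) ≈ 30; below-median experiment arms: arm-C, arm-E. Among those, arm-C has the highest conversion rate (%) (≈ 20).

arm-C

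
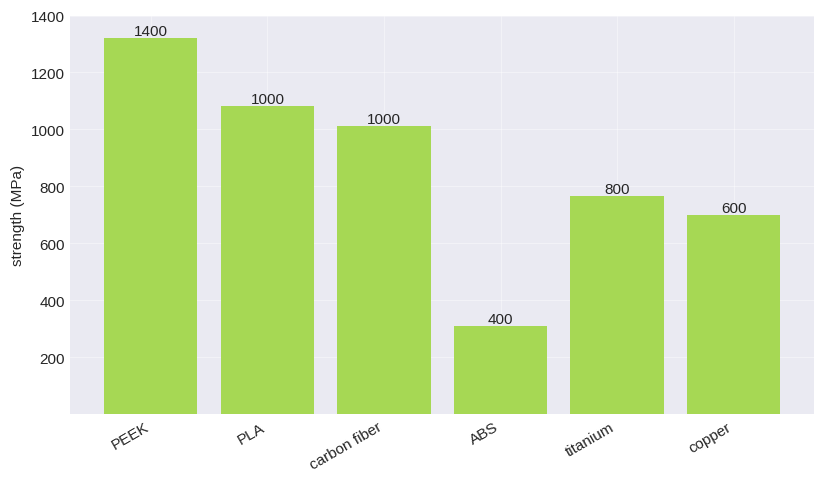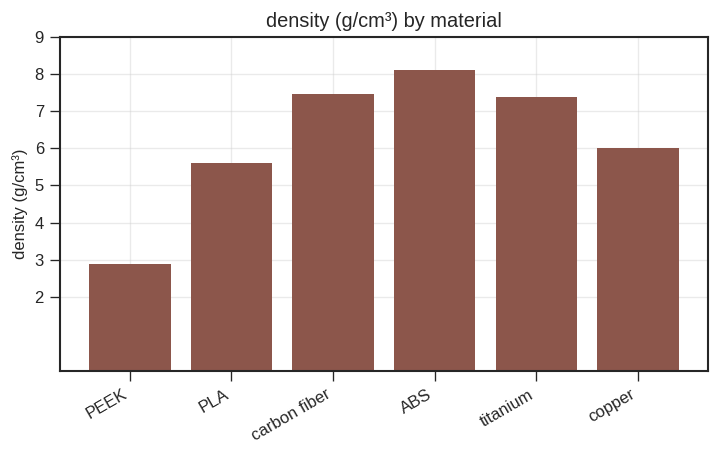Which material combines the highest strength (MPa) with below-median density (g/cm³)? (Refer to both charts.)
Chart 2 median density (g/cm³) ≈ 7; below-median materials: PEEK, PLA, copper. Among those, PEEK has the highest strength (MPa) (≈ 1400).

PEEK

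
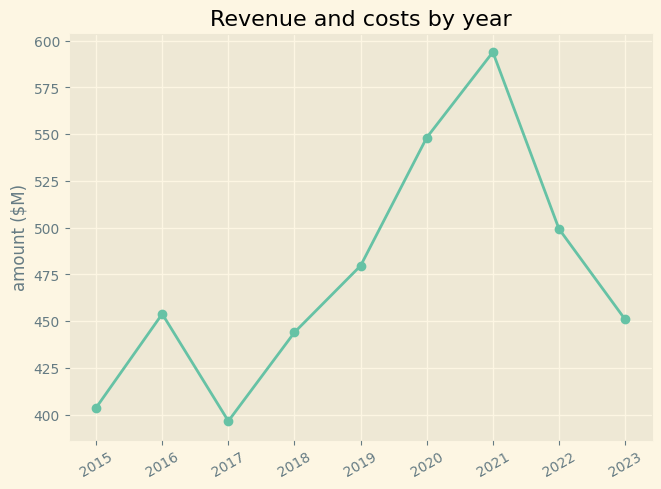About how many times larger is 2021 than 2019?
≈ 1.25×

2021 ≈ 600, 2019 ≈ 480; 600/480 ≈ 1.25.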